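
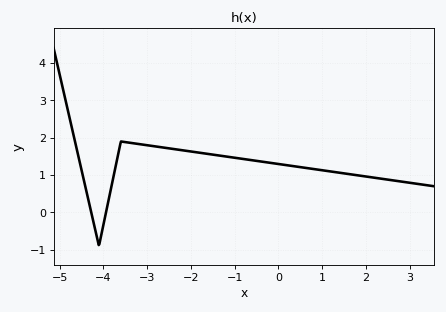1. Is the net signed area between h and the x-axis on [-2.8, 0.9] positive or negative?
positive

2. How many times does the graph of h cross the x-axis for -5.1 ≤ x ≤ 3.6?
2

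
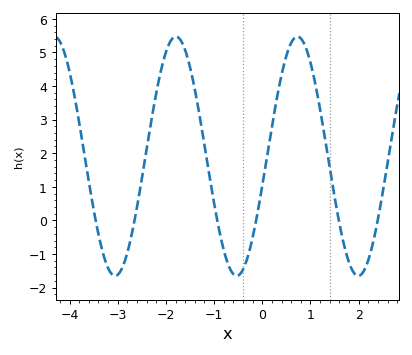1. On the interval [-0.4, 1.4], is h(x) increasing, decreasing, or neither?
neither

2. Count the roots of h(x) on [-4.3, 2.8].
6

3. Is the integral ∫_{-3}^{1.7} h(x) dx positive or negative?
positive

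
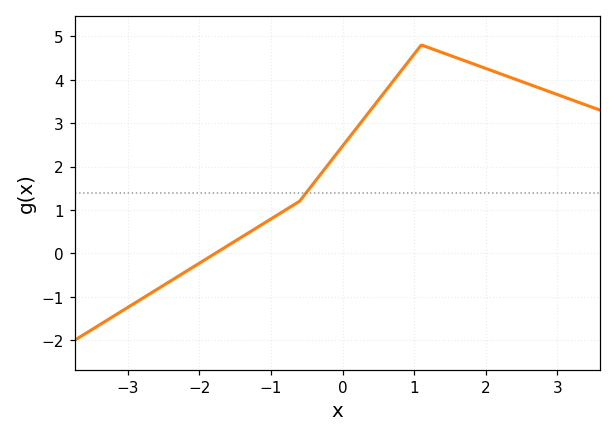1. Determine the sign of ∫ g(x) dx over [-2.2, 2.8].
positive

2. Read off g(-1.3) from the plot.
0.5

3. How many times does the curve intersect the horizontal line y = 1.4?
1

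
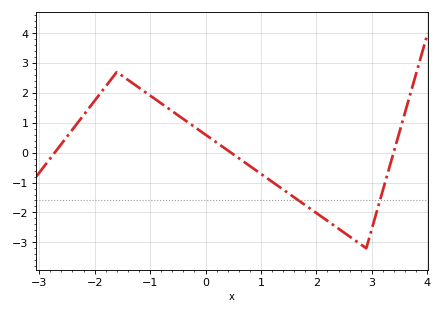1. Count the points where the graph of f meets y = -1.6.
2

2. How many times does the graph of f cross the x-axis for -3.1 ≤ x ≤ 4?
3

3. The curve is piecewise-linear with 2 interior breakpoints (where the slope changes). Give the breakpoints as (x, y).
(-1.6, 2.7); (2.9, -3.2)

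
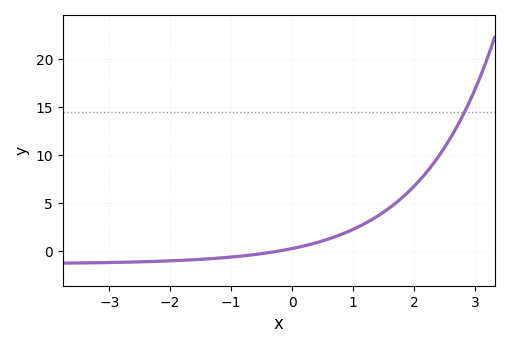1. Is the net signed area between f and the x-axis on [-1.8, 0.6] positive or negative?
negative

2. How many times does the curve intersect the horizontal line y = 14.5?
1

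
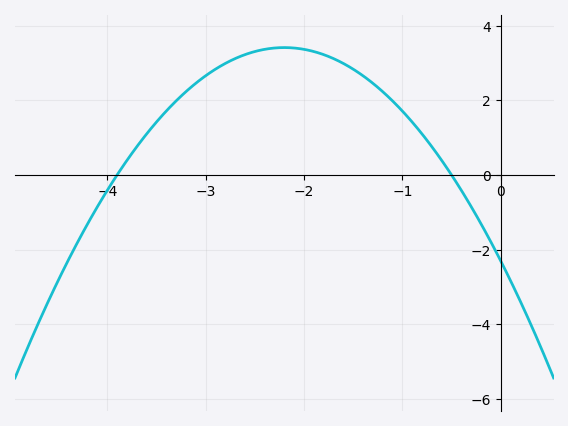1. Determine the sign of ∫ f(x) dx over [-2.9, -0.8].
positive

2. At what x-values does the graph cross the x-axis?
-3.9, -0.5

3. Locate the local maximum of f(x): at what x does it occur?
-2.2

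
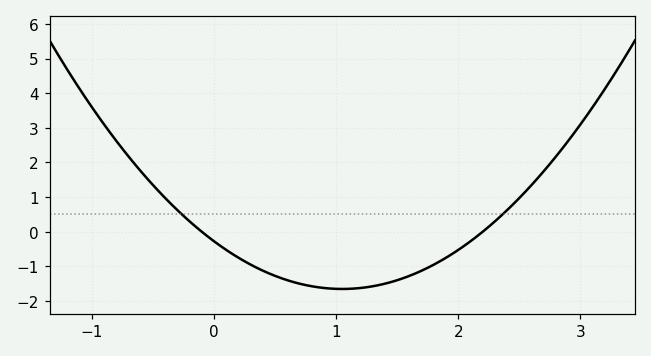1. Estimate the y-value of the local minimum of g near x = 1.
-1.7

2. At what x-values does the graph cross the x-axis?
-0.1, 2.2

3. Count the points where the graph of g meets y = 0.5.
2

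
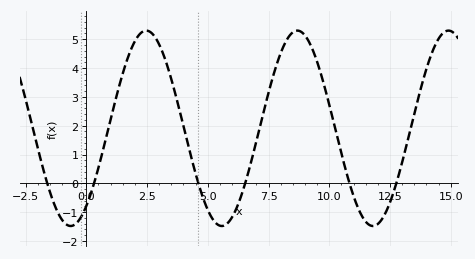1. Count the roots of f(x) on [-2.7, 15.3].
6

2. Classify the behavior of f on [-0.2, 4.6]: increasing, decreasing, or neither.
neither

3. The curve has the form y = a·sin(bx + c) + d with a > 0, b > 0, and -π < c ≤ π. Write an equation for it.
y = 3.39sin(1x - 0.92) + 1.91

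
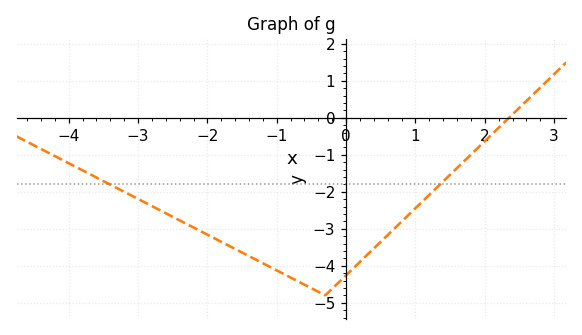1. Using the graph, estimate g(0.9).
-2.6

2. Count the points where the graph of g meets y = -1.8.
2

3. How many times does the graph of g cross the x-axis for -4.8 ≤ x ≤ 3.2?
1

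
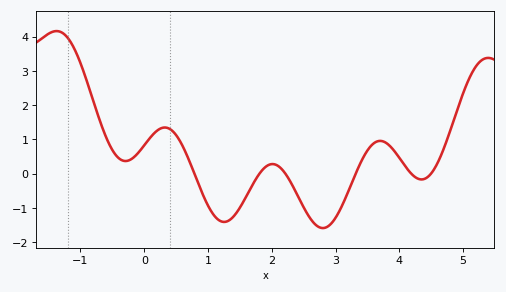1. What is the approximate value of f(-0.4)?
0.453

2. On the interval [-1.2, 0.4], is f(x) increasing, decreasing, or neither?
neither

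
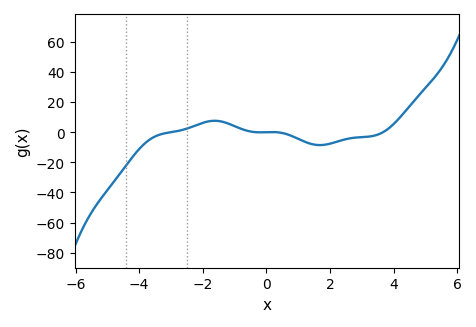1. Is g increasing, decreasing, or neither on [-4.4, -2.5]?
increasing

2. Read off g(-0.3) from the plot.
0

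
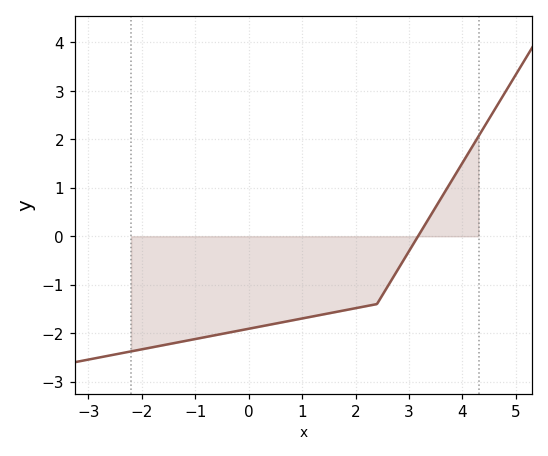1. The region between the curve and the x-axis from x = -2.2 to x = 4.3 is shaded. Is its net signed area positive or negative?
negative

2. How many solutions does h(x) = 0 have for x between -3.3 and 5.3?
1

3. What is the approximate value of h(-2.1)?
-2.4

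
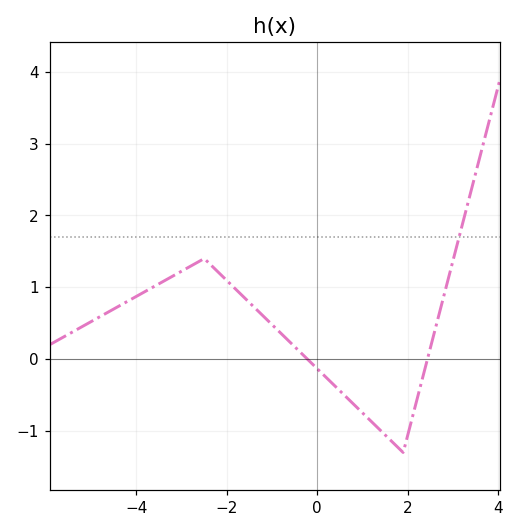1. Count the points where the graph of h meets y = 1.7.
1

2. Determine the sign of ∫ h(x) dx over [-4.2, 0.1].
positive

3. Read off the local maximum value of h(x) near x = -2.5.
1.4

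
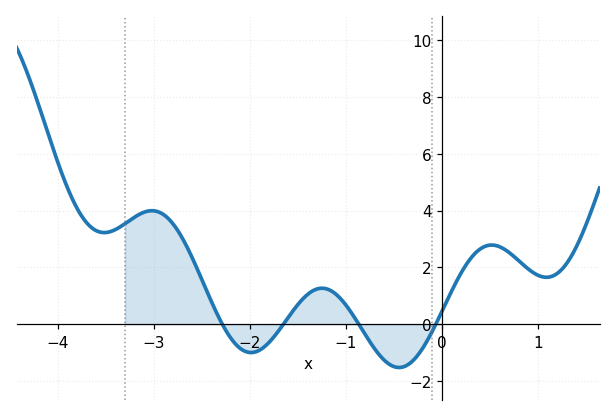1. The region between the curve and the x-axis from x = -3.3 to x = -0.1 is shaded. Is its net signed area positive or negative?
positive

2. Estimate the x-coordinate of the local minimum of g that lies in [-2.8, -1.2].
-1.99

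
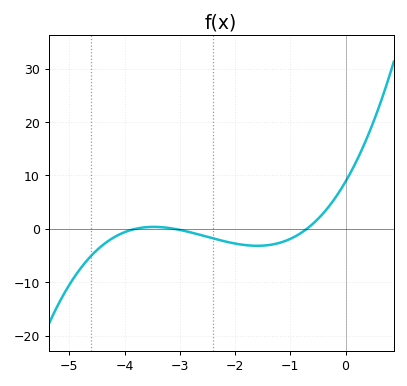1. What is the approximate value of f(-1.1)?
-2.31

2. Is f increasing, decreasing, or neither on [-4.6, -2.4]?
neither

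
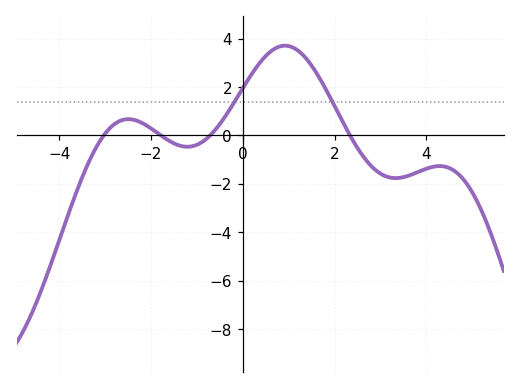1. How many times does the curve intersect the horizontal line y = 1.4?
2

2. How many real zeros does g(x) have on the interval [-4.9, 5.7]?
4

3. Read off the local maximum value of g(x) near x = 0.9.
3.71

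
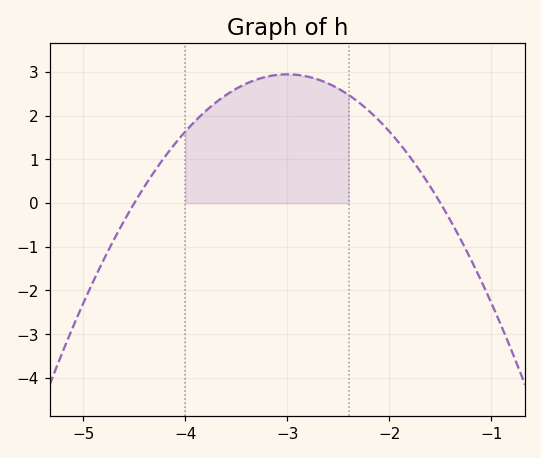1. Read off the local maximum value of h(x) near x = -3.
2.95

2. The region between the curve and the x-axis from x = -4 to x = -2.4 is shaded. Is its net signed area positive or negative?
positive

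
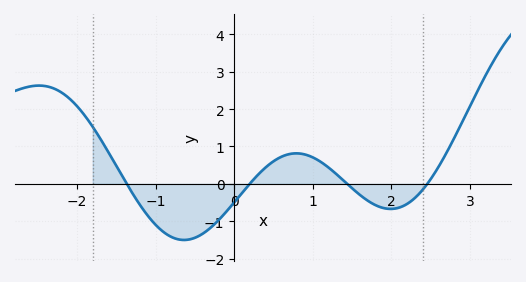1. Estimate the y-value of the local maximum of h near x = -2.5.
2.6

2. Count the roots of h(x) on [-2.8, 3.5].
4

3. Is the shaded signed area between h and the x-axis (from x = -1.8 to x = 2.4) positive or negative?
negative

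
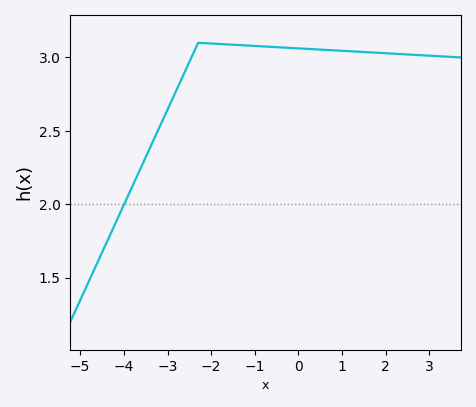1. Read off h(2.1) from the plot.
3.03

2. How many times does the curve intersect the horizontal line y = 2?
1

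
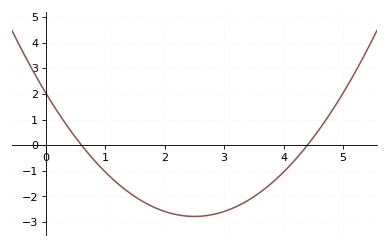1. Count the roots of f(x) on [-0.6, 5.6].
2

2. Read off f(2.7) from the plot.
-2.7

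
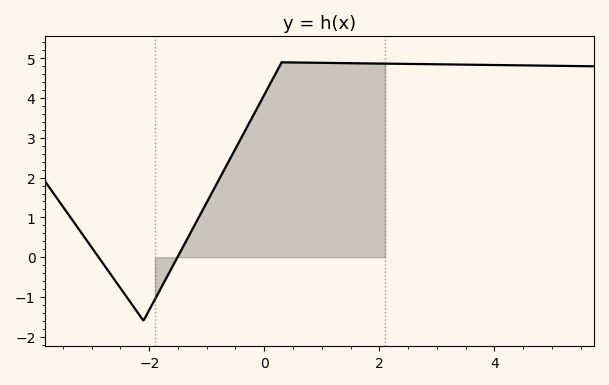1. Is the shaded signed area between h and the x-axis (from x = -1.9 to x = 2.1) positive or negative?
positive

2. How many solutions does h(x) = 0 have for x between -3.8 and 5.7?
2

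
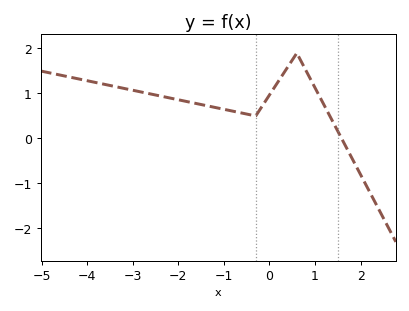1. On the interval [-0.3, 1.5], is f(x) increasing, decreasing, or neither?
neither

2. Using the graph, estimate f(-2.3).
0.924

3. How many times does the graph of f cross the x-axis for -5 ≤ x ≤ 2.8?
1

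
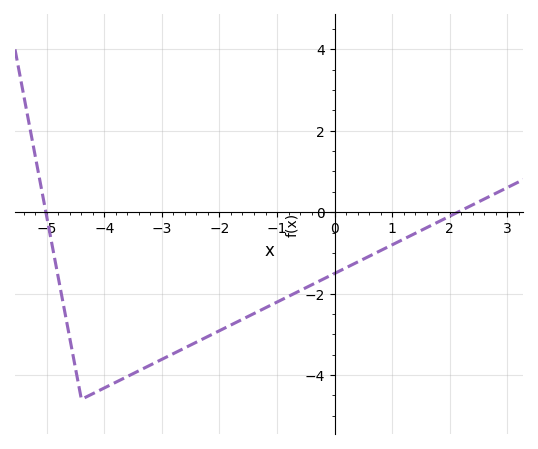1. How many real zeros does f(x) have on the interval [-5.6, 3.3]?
2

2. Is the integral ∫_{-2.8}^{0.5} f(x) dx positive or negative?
negative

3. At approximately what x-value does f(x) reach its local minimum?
-4.4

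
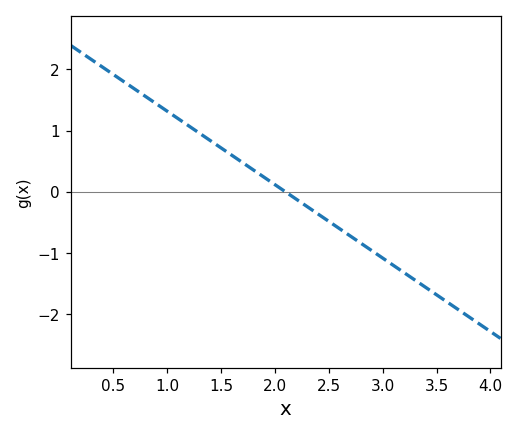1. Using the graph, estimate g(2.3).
-0.2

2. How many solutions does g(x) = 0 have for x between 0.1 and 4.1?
1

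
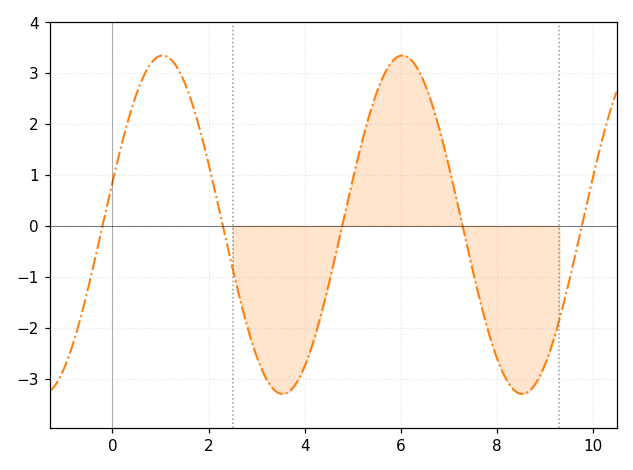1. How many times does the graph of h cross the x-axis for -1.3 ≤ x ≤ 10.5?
5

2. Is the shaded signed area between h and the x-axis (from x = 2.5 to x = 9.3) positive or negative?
negative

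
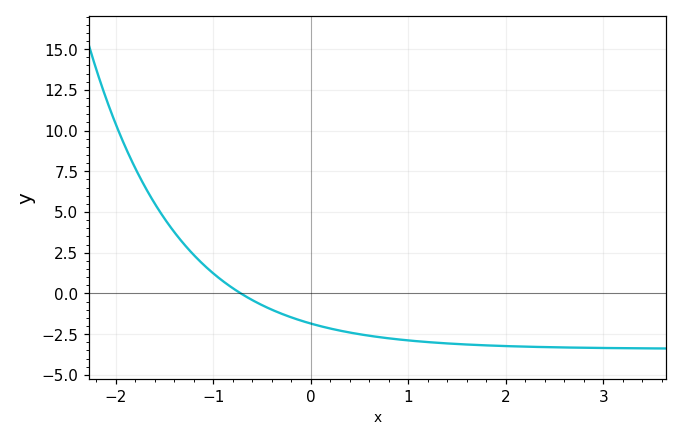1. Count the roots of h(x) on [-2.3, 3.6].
1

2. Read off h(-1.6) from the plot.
5.5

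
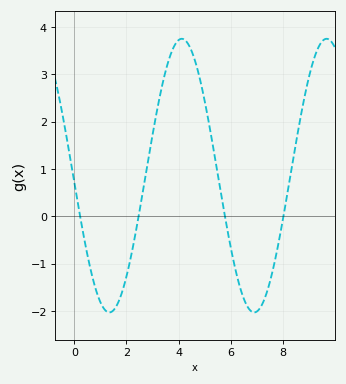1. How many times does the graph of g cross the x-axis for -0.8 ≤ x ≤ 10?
4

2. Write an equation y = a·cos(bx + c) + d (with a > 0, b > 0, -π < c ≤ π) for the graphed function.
y = 2.89cos(1.1x + 1.6) + 0.86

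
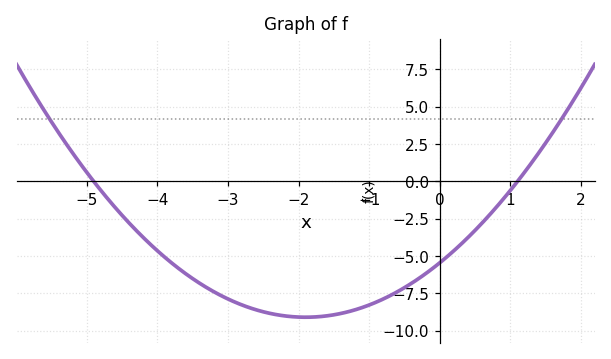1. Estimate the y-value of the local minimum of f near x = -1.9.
-9.09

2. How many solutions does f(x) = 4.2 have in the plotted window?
2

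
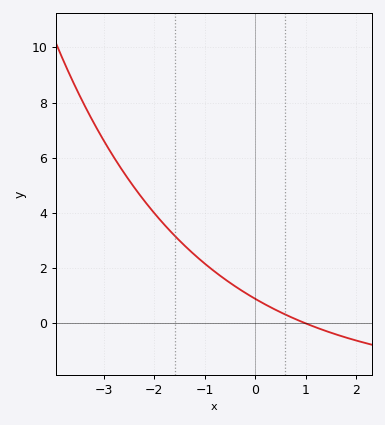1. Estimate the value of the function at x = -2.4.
4.93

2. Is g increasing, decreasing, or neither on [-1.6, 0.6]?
decreasing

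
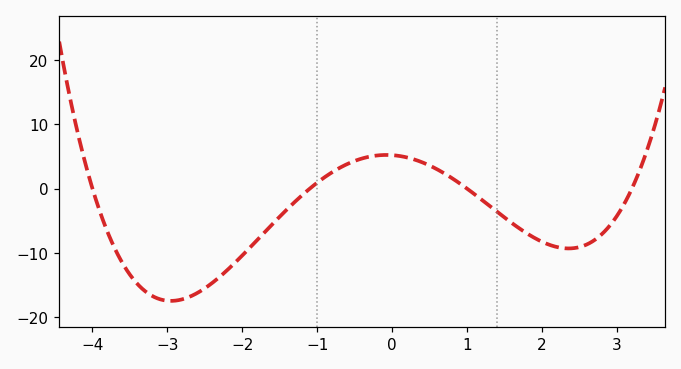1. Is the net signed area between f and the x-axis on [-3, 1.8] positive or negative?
negative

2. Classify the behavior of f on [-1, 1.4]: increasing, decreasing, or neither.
neither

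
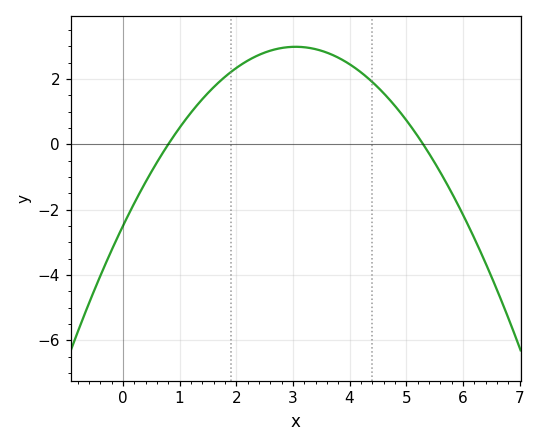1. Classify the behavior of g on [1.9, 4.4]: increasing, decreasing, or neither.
neither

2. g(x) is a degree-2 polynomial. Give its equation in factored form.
y = -0.59(x - 0.8)(x - 5.3)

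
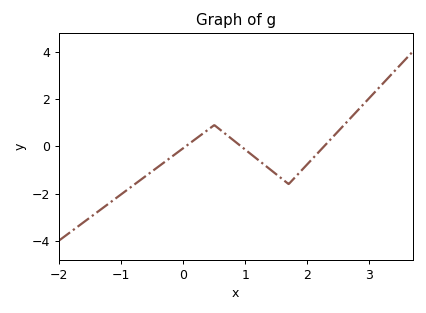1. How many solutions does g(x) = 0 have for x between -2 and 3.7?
3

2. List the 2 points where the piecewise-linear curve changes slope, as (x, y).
(0.5, 0.9); (1.7, -1.6)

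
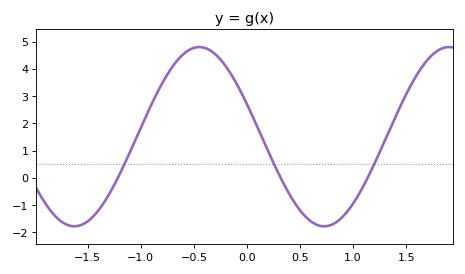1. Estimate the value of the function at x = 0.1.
1.85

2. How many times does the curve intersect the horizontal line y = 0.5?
3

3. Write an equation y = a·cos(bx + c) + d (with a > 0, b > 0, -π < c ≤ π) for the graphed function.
y = 3.29cos(2.67x + 1.2) + 1.51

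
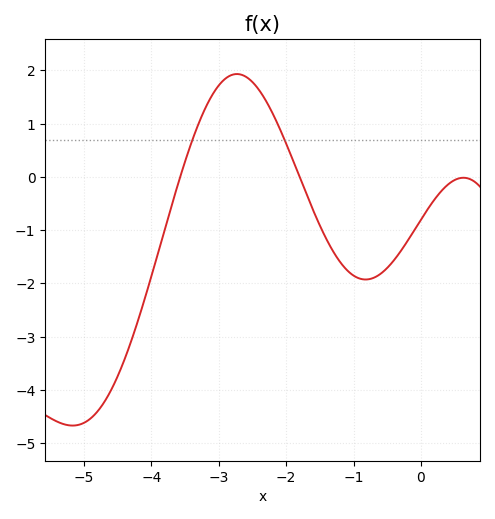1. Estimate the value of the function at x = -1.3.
-1.41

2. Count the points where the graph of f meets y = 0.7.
2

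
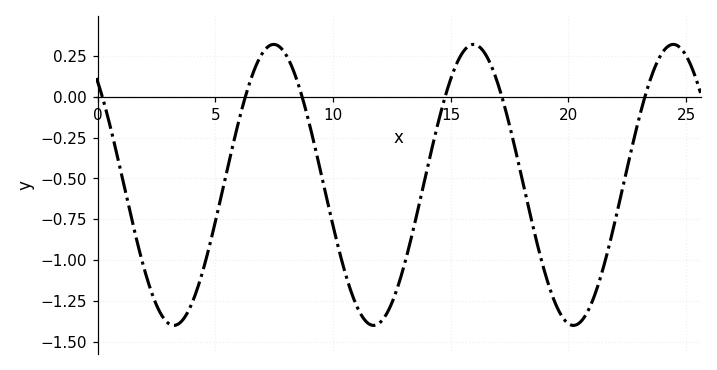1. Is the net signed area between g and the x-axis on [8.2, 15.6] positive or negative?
negative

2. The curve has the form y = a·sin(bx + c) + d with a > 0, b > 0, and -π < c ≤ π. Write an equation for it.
y = 0.86sin(0.74x + 2.32) - 0.54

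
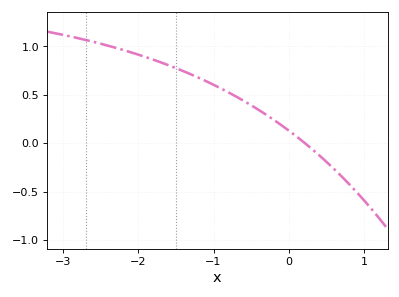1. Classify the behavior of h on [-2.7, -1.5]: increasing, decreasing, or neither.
decreasing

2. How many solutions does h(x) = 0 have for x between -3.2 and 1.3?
1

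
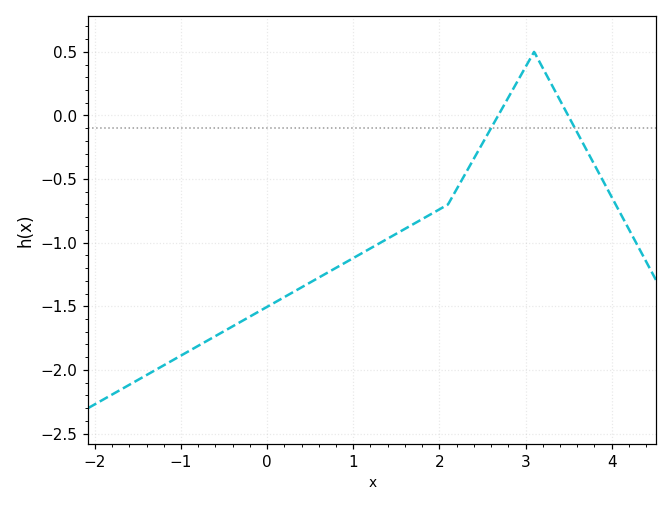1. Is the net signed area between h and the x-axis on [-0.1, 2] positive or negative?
negative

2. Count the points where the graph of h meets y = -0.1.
2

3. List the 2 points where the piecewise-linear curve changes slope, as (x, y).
(2.1, -0.7); (3.1, 0.5)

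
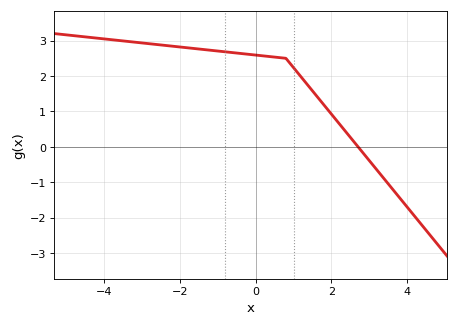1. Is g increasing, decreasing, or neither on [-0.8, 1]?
decreasing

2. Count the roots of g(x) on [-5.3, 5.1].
1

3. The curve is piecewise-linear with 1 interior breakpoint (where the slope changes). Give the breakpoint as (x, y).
(0.8, 2.5)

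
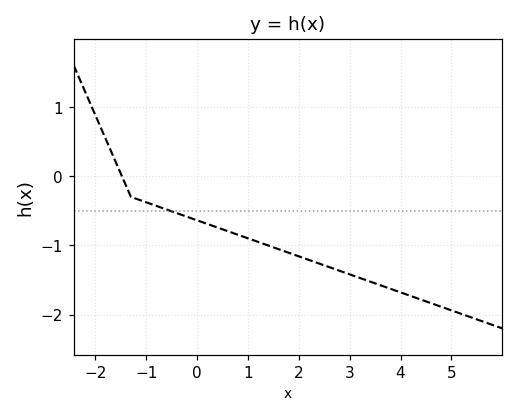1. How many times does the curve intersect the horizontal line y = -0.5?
1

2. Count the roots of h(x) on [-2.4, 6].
1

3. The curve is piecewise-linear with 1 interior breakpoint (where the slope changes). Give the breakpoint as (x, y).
(-1.3, -0.3)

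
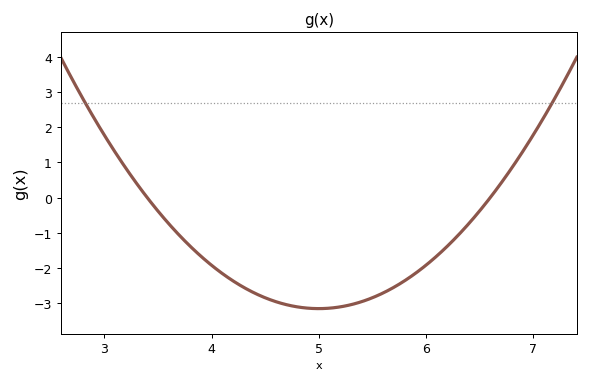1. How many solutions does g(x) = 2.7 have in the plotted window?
2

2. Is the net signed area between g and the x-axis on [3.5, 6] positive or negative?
negative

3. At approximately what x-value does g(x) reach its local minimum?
5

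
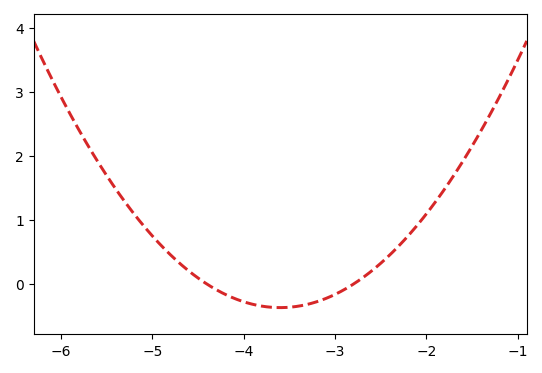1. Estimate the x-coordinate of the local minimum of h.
-3.6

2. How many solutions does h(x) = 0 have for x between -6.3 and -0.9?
2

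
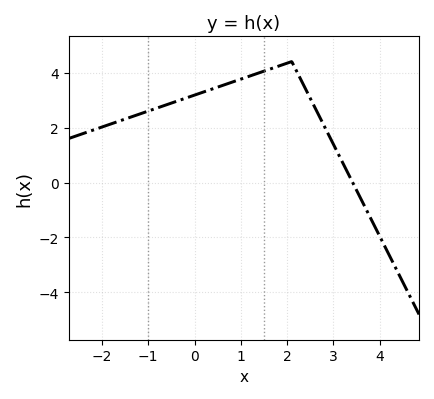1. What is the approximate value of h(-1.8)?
2.13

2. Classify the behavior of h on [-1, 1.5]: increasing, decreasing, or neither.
increasing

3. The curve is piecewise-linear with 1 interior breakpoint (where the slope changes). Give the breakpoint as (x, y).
(2.1, 4.4)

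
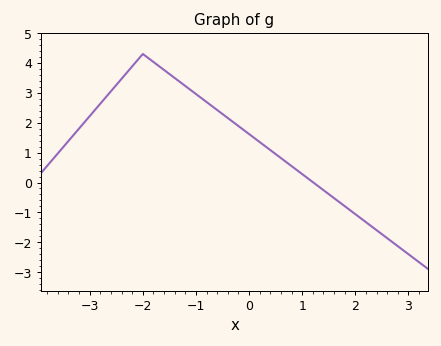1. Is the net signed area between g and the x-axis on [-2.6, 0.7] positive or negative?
positive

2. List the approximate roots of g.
1.2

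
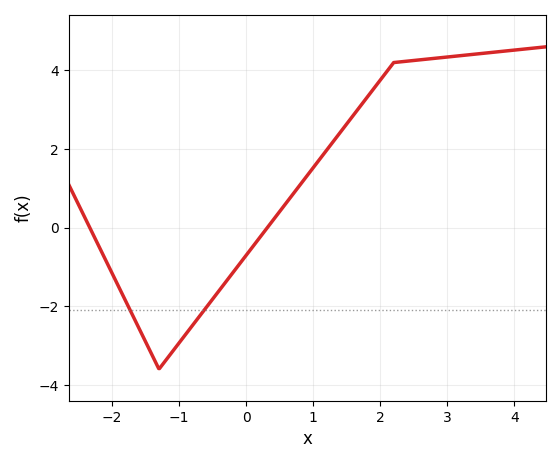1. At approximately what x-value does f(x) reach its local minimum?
-1.3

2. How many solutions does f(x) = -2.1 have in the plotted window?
2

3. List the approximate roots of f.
-2.3, 0.3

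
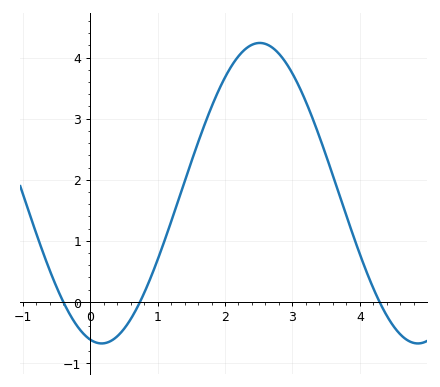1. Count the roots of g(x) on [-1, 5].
3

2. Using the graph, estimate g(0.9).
0.403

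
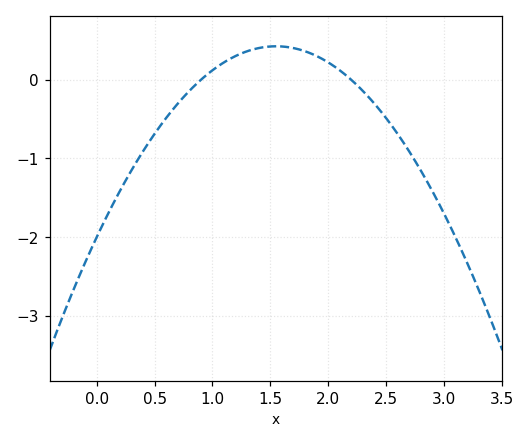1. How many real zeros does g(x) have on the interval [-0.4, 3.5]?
2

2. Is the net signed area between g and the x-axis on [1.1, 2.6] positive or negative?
positive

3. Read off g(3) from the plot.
-1.7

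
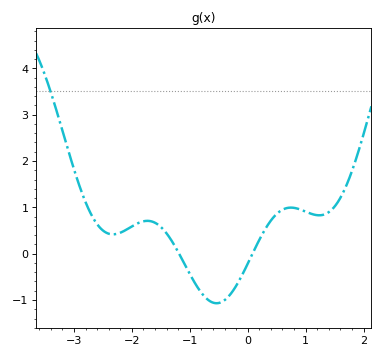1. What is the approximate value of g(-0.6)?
-1.1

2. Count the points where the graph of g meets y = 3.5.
1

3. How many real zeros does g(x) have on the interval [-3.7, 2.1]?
2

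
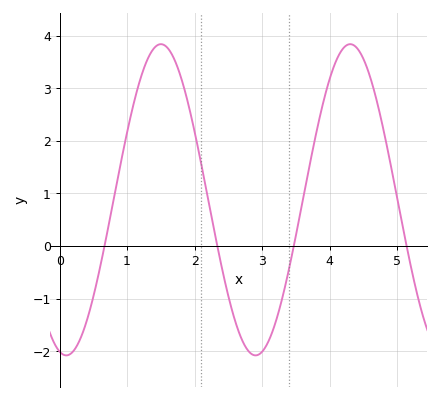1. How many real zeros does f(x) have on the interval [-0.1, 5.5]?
4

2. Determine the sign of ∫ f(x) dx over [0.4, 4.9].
positive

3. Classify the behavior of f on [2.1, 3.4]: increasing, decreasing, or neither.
neither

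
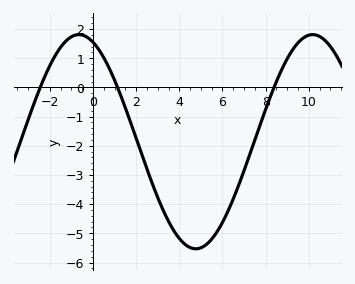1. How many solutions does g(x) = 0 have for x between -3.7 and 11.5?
3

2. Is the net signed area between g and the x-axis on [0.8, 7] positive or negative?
negative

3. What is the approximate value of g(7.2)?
-2.43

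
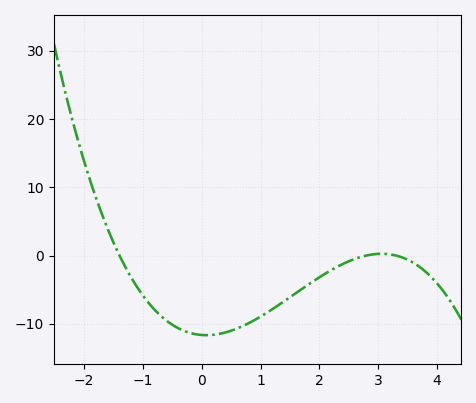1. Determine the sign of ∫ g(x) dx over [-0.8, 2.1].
negative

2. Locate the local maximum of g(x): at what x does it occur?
3.1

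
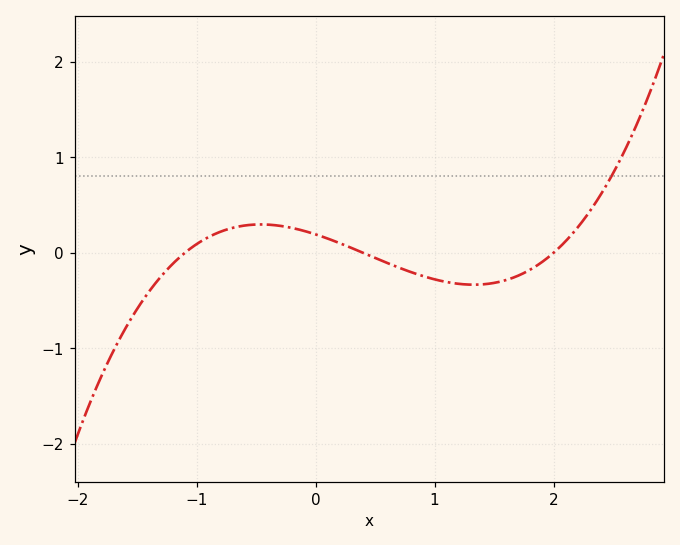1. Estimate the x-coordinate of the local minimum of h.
1.33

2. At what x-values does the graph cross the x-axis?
-1.1, 0.4, 2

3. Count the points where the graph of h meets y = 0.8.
1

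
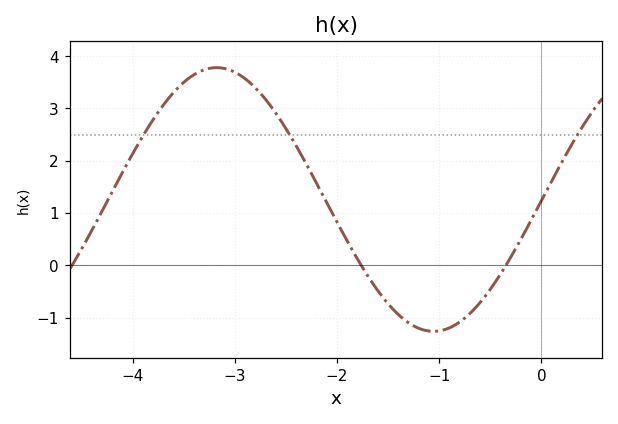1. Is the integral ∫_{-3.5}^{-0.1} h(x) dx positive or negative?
positive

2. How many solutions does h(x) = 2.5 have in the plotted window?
3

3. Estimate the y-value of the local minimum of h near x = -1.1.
-1.26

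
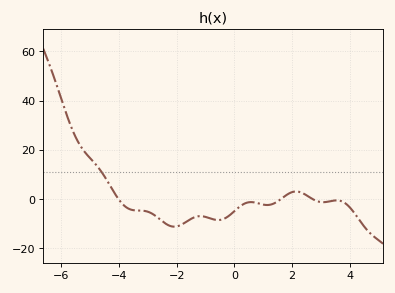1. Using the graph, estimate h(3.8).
-1.29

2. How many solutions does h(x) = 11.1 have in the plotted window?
1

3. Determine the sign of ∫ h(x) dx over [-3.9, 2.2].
negative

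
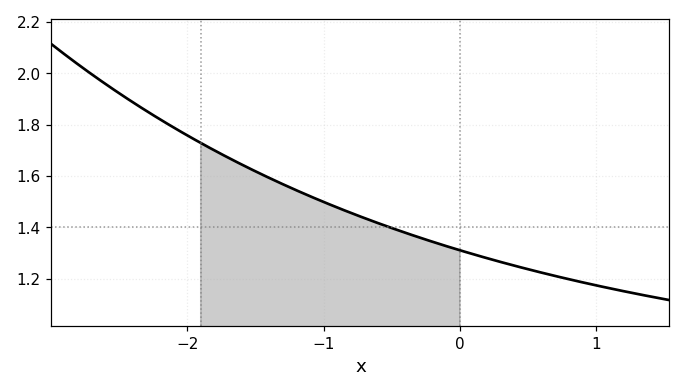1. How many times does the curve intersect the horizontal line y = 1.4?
1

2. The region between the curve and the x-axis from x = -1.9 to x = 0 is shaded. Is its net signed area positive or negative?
positive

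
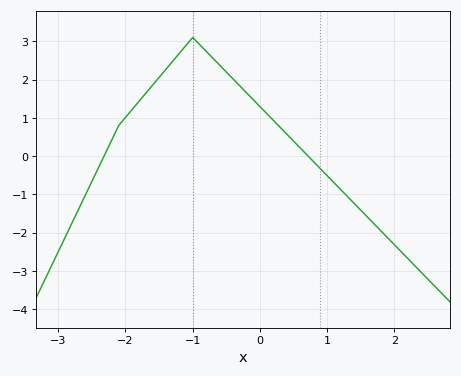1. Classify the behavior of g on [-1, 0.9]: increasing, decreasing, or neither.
decreasing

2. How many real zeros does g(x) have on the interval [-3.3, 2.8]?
2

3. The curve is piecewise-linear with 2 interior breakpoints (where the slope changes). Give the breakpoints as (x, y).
(-2.1, 0.8); (-1, 3.1)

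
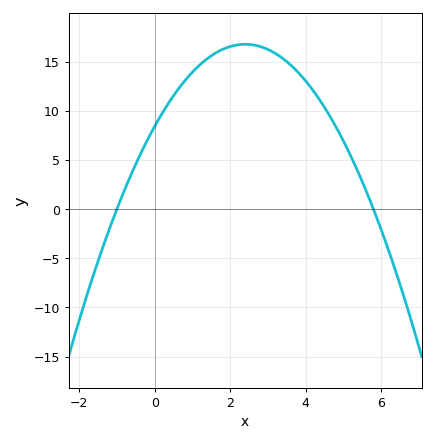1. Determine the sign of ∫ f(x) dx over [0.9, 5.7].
positive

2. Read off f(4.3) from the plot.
11.5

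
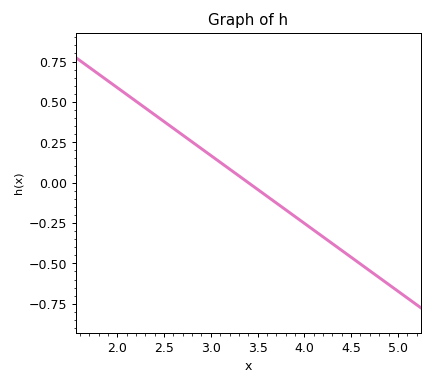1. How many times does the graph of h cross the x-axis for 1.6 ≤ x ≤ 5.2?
1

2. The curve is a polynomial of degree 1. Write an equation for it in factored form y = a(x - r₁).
y = -0.42(x - 3.4)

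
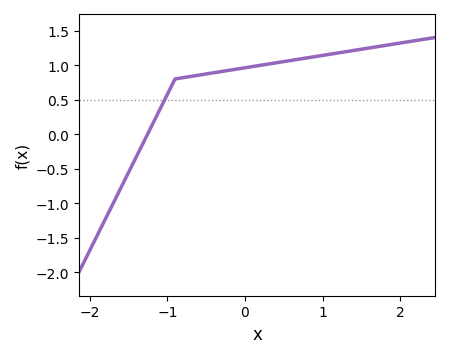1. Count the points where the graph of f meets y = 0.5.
1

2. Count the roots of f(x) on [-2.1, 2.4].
1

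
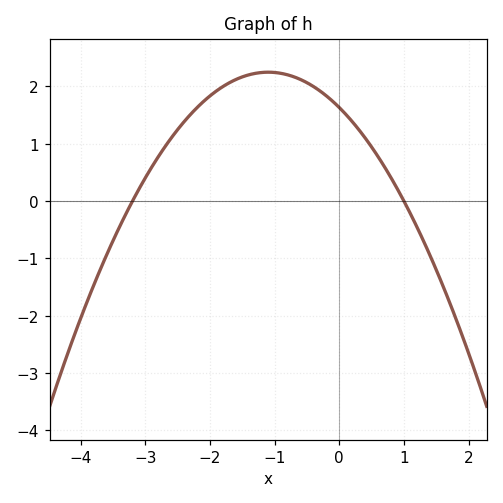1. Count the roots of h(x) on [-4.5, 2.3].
2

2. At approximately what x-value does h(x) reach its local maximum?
-1.1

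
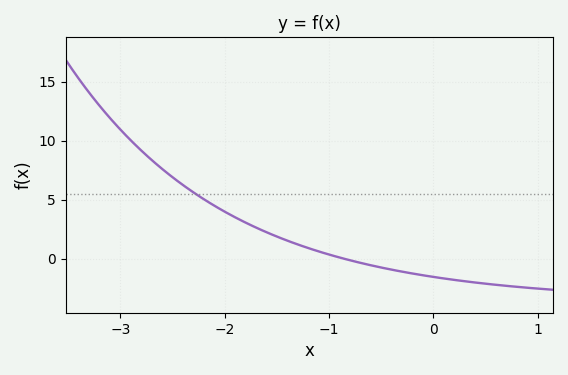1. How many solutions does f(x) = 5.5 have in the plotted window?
1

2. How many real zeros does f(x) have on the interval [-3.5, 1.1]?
1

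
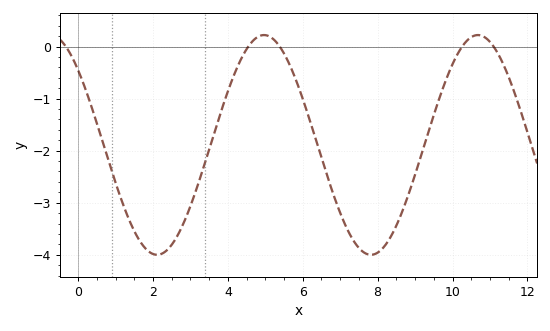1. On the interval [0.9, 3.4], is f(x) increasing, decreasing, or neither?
neither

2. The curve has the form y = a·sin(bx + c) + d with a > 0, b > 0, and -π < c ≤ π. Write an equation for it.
y = 2.11sin(1.1x + 2.4) - 1.89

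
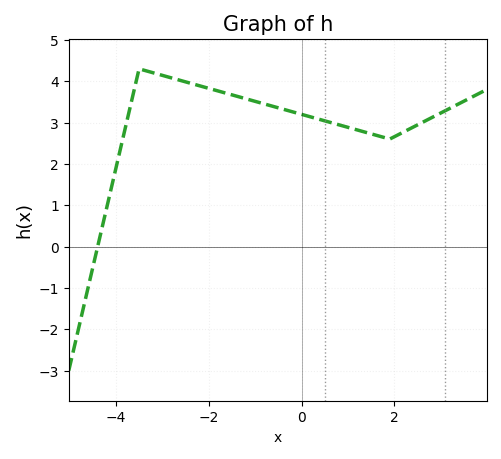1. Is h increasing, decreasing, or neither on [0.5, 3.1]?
neither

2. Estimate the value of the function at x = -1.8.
3.76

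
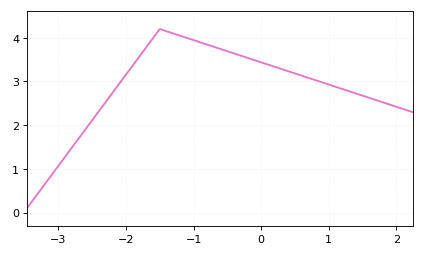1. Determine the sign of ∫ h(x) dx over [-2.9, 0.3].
positive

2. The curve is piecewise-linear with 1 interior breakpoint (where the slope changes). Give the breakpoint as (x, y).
(-1.5, 4.2)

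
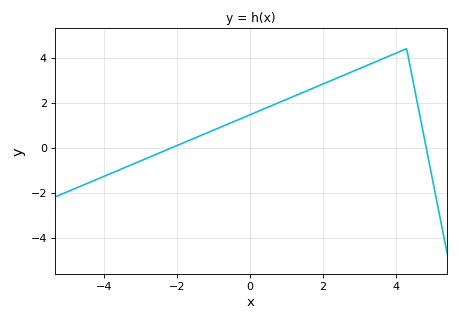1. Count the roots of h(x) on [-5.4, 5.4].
2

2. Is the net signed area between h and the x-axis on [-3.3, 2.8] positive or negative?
positive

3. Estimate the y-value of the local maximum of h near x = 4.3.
4.4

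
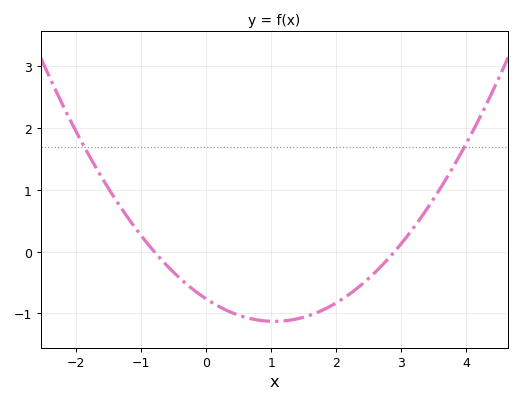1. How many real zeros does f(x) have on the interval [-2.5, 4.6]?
2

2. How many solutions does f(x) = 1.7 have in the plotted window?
2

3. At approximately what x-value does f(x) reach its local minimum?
1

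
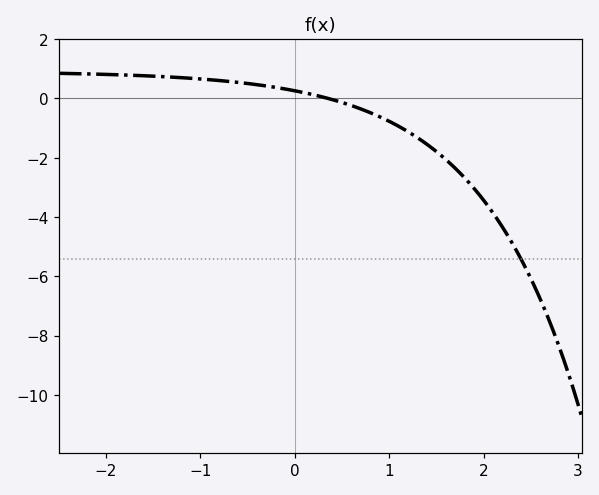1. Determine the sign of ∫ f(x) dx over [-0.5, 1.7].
negative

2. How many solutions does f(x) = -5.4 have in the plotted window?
1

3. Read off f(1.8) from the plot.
-2.68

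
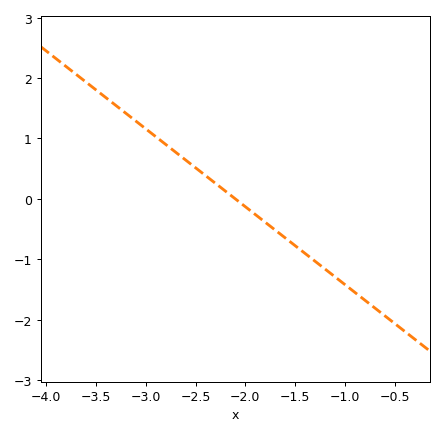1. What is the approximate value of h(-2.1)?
0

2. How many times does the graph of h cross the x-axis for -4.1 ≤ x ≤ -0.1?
1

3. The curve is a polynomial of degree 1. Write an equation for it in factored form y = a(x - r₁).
y = -1.29(x + 2.1)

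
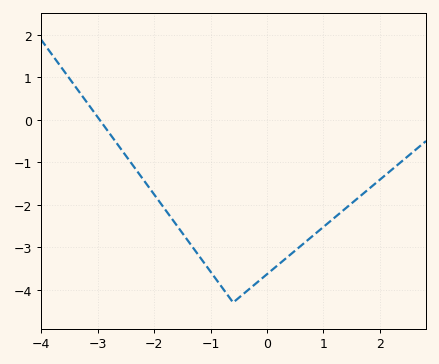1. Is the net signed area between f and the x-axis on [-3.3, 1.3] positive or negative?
negative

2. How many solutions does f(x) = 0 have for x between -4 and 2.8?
1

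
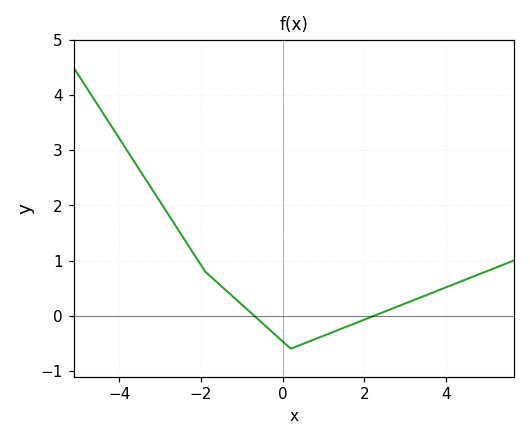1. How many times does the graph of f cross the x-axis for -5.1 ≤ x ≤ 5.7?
2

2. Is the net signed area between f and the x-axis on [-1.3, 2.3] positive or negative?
negative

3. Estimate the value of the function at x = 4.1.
0.542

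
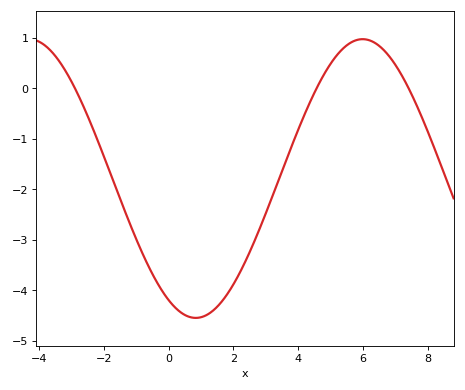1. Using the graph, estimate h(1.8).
-4.1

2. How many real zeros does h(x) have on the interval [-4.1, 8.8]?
3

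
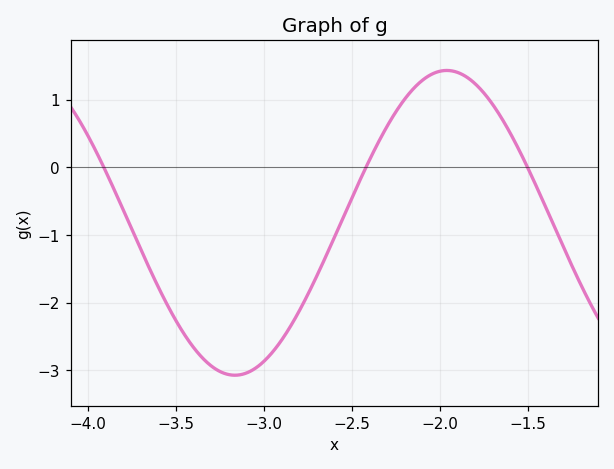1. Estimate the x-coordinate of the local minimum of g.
-3.17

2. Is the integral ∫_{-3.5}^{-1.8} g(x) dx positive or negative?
negative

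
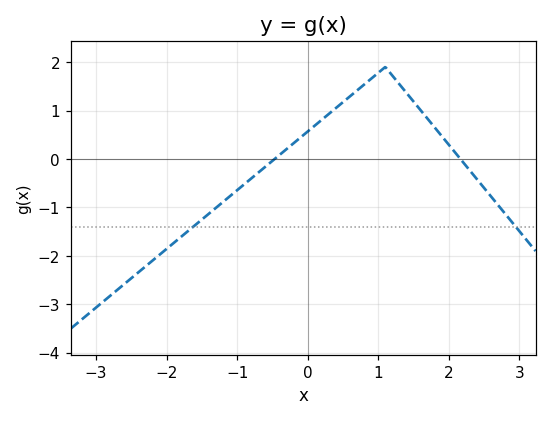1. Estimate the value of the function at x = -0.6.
-0.2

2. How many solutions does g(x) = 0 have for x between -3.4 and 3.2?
2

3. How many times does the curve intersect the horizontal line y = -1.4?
2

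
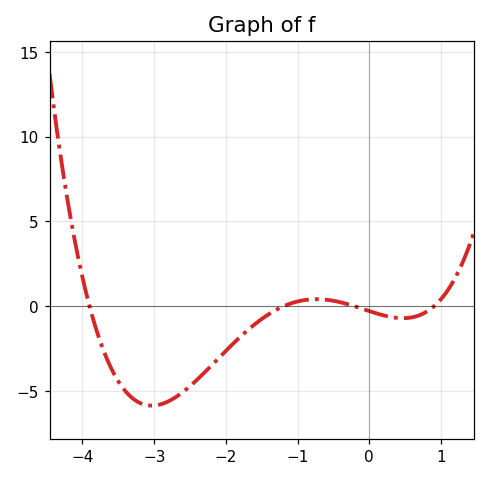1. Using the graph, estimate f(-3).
-6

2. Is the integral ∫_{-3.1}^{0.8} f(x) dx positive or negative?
negative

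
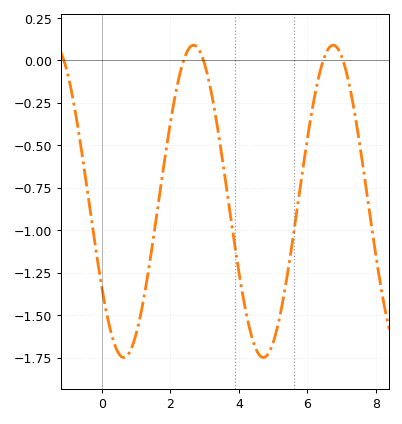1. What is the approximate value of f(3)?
-0.022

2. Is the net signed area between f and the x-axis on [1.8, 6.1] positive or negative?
negative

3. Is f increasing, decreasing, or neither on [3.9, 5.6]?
neither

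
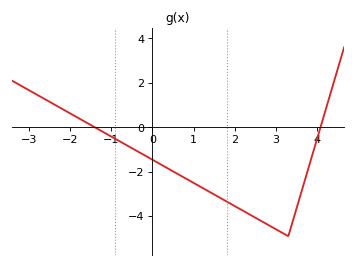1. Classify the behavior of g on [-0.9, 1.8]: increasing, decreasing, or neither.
decreasing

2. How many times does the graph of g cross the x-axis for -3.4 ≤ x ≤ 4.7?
2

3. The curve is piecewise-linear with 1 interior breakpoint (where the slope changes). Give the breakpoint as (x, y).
(3.3, -4.9)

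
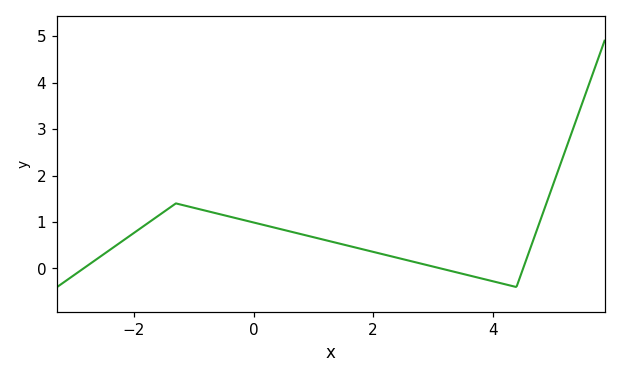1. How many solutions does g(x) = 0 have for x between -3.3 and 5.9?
3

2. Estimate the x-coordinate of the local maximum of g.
-1.3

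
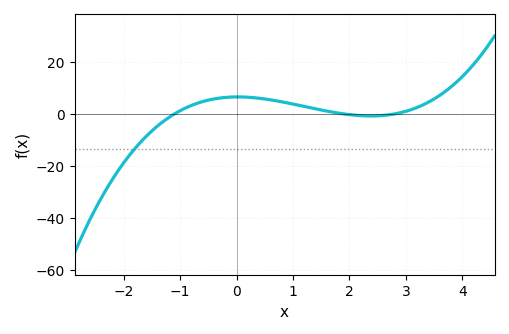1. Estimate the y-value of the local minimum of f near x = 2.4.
-0.786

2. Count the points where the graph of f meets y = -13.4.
1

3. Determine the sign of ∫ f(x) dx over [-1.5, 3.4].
positive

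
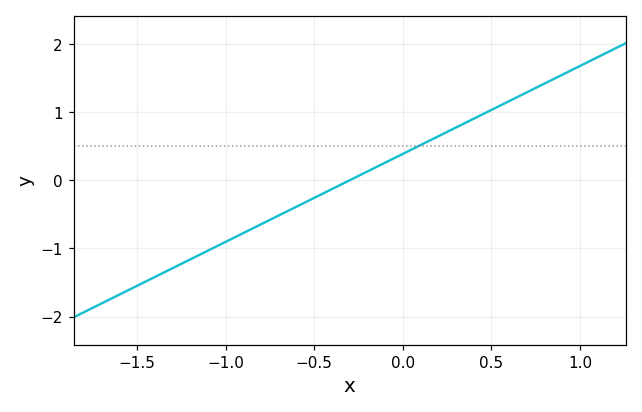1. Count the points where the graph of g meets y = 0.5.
1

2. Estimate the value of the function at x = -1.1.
-1.03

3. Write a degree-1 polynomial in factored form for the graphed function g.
y = 1.29(x + 0.3)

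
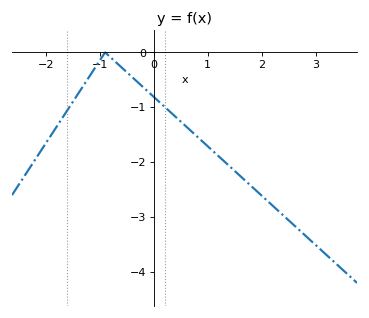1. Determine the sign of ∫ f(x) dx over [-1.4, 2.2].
negative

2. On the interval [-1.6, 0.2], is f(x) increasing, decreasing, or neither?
neither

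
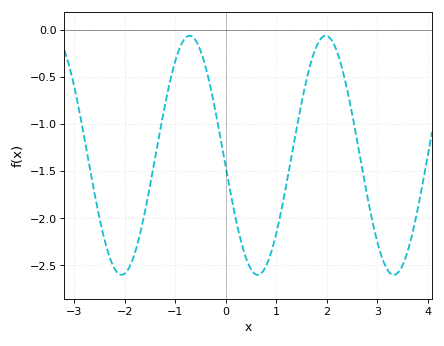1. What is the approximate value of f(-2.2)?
-2.55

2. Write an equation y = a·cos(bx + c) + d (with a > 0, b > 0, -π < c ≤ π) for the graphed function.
y = 1.27cos(2.3x + 1.7) - 1.33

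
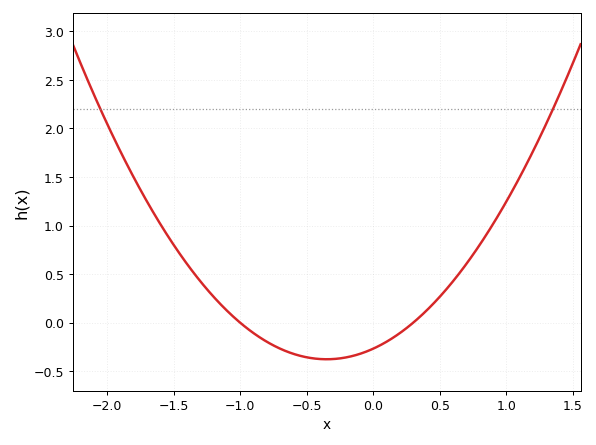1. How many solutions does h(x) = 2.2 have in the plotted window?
2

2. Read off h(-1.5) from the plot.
0.8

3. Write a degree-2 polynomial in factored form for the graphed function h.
y = 0.89(x + 1)(x - 0.3)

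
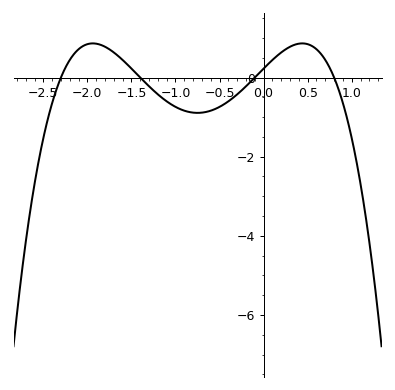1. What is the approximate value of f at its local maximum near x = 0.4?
0.862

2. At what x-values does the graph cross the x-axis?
-2.3, -1.4, -0.1, 0.8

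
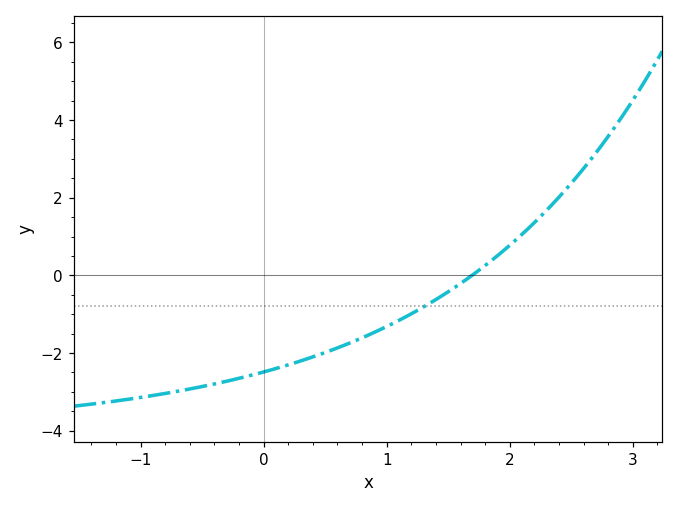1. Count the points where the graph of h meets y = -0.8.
1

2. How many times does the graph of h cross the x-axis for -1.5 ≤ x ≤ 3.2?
1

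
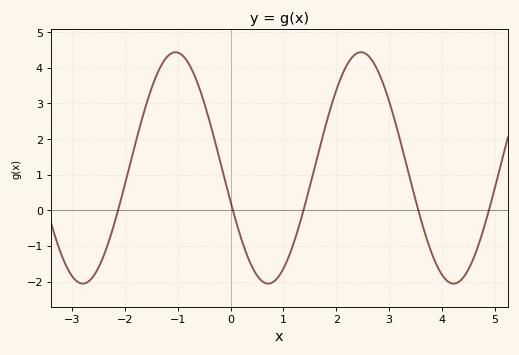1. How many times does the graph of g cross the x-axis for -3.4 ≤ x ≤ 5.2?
5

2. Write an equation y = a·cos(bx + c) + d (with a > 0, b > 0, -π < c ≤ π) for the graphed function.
y = 3.25cos(1.8x + 1.9) + 1.19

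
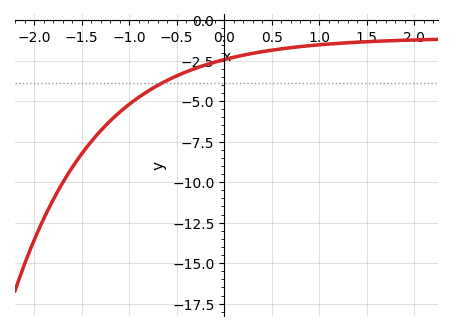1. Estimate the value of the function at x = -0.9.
-4.8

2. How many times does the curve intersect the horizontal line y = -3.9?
1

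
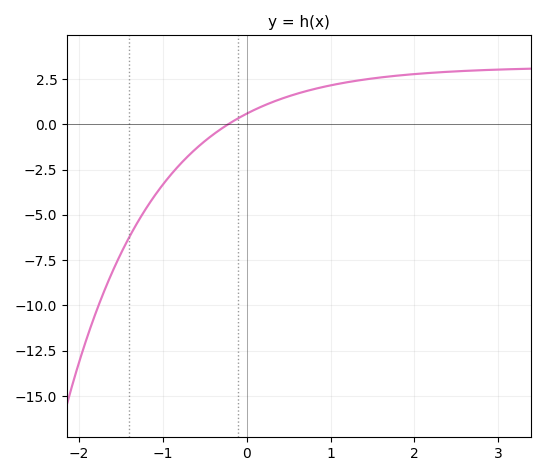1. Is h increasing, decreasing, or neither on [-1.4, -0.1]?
increasing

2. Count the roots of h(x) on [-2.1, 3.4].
1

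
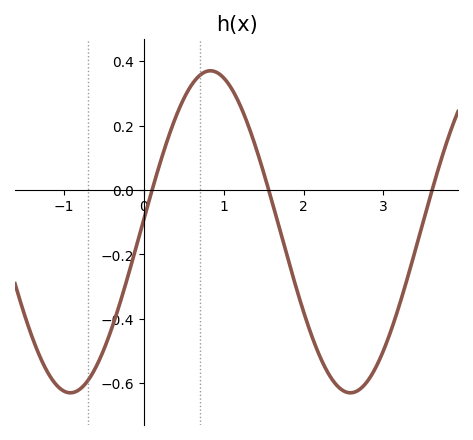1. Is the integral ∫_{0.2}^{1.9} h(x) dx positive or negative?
positive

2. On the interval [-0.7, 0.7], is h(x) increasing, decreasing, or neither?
increasing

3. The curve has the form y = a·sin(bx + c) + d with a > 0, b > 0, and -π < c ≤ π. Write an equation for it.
y = 0.5sin(1.79x + 0.08) - 0.13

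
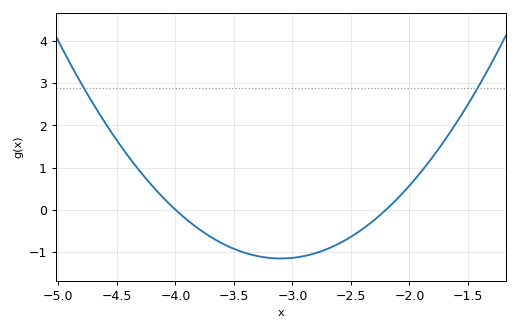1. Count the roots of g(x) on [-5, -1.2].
2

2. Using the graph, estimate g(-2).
0.572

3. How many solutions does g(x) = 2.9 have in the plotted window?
2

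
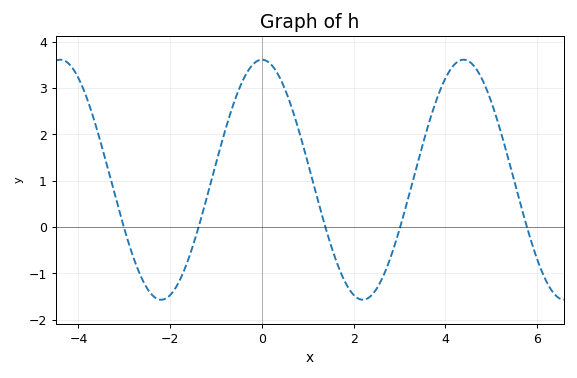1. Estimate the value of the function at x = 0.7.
2.4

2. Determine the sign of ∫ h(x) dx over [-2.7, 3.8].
positive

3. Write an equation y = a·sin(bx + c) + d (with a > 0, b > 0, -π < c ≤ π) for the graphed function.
y = 2.59sin(1.4x + 1.6) + 1.02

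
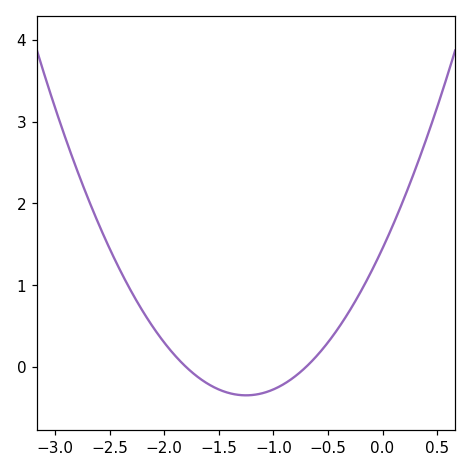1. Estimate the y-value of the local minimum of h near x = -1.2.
-0.3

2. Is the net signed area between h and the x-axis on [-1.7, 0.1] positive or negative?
positive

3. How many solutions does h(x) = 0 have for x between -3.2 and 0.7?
2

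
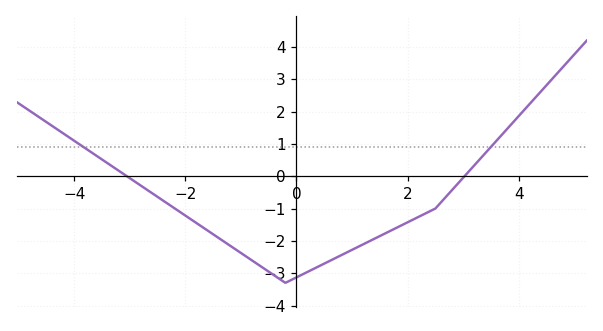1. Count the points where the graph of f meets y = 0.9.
2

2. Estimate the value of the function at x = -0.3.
-3.18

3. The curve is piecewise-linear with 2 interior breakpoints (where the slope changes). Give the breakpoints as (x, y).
(-0.2, -3.3); (2.5, -1)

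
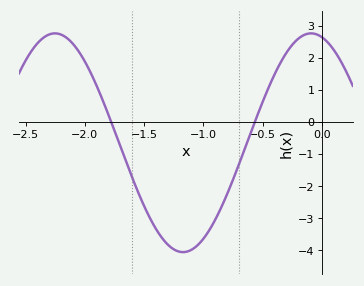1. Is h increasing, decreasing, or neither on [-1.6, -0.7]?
neither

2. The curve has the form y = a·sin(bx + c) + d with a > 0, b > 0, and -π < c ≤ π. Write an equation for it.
y = 3.41sin(2.91x + 1.84) - 0.65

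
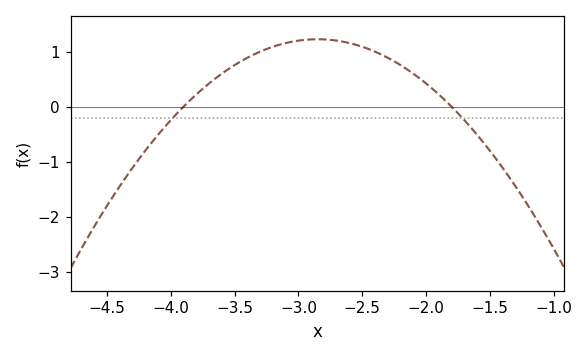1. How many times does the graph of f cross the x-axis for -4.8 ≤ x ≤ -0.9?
2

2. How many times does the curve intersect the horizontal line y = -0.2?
2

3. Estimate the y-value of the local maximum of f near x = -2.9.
1.2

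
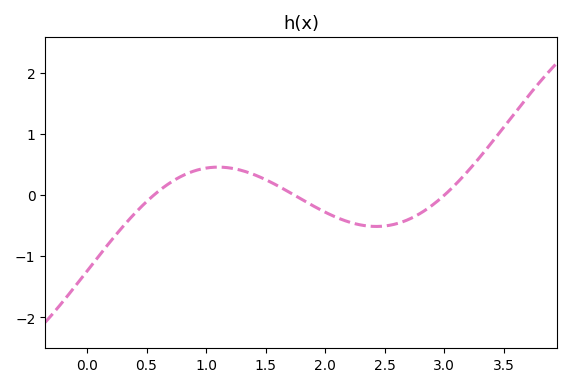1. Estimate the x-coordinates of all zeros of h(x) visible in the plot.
0.559, 1.74, 3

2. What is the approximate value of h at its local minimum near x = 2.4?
-0.51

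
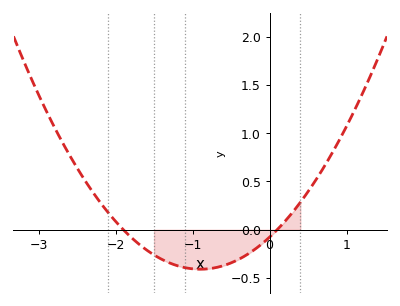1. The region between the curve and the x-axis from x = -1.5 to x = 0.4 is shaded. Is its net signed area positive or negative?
negative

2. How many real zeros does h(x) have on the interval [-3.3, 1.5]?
2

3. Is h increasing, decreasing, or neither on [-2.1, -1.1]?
decreasing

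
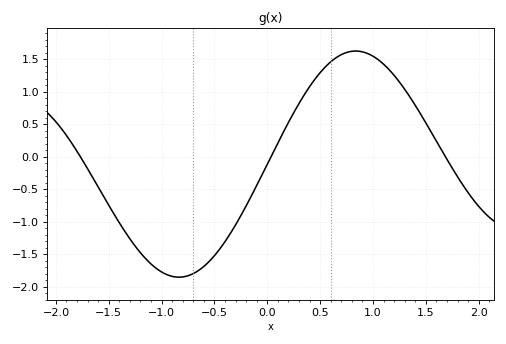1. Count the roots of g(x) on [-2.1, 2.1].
3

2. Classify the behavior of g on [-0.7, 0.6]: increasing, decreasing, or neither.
increasing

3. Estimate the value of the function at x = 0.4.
1.08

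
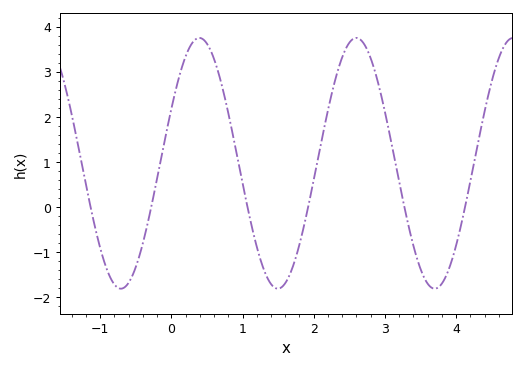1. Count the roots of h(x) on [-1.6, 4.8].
6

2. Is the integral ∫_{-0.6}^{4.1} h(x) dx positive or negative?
positive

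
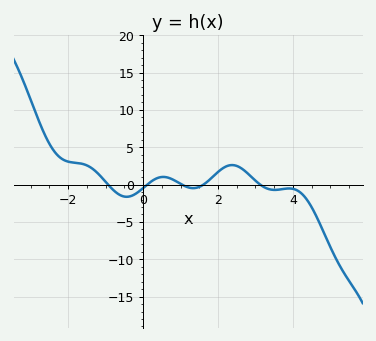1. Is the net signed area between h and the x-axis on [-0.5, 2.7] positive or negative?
positive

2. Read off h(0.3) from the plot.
0.675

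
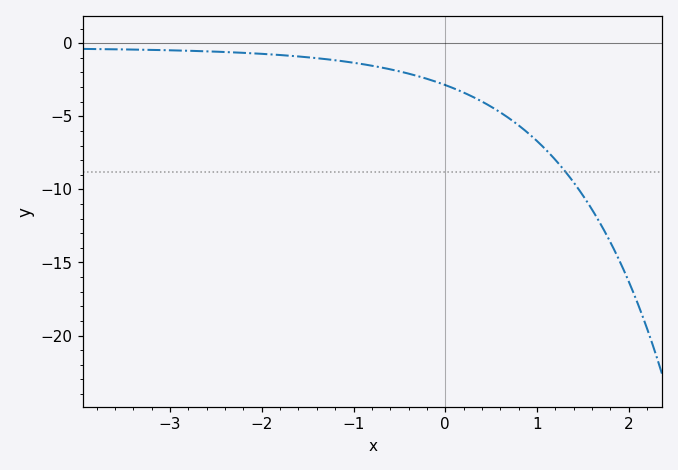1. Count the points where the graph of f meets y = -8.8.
1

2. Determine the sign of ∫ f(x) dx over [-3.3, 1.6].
negative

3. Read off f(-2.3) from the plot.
-0.626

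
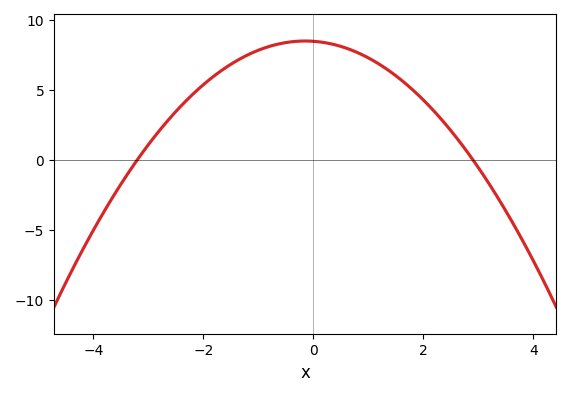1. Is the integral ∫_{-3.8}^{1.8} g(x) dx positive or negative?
positive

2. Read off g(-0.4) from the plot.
8.41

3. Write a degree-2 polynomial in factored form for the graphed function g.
y = -0.91(x + 3.2)(x - 2.9)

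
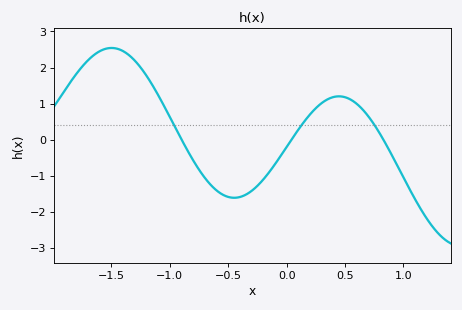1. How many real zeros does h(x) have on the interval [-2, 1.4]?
3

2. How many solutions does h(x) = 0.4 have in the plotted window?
3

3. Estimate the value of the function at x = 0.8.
0.2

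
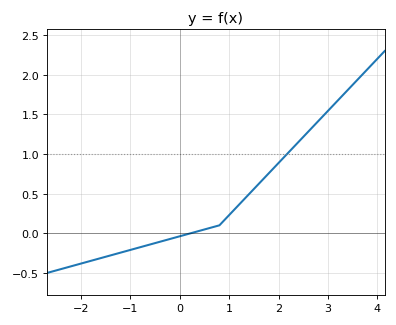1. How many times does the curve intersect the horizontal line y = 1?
1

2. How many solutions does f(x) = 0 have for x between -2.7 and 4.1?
1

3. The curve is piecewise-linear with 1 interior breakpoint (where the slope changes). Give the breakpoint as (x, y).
(0.8, 0.1)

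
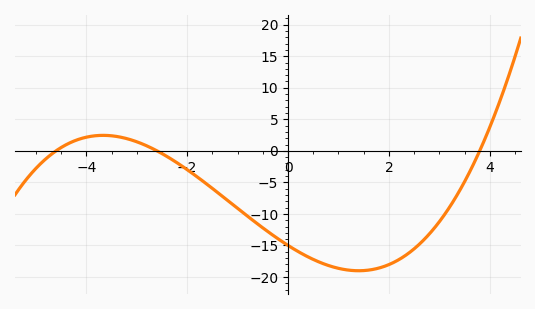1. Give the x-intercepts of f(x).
-4.6, -2.6, 3.8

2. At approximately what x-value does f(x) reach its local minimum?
1.4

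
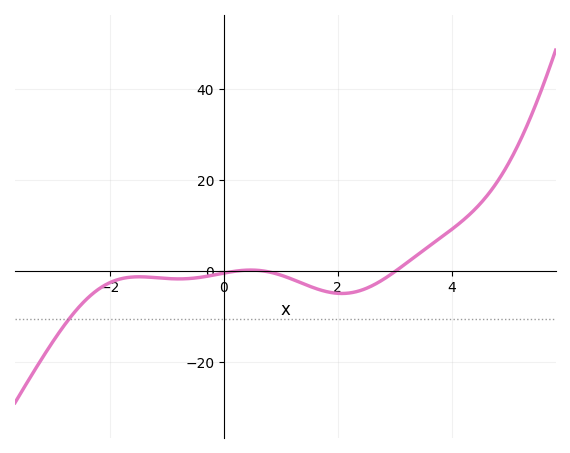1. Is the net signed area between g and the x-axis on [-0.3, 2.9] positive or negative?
negative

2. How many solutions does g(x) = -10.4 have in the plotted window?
1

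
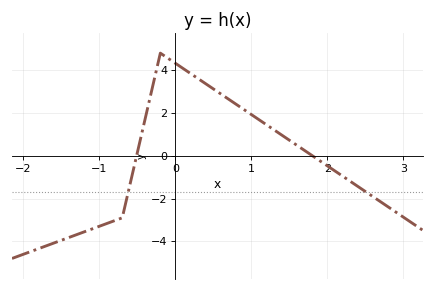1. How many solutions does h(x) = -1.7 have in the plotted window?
2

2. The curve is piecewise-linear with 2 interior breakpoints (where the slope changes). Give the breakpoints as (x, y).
(-0.7, -2.9); (-0.2, 4.8)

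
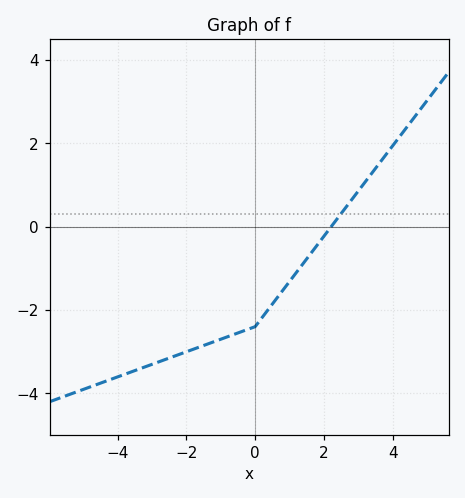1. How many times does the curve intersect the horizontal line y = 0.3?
1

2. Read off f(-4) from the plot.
-3.6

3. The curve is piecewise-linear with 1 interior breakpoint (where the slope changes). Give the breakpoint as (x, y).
(0, -2.4)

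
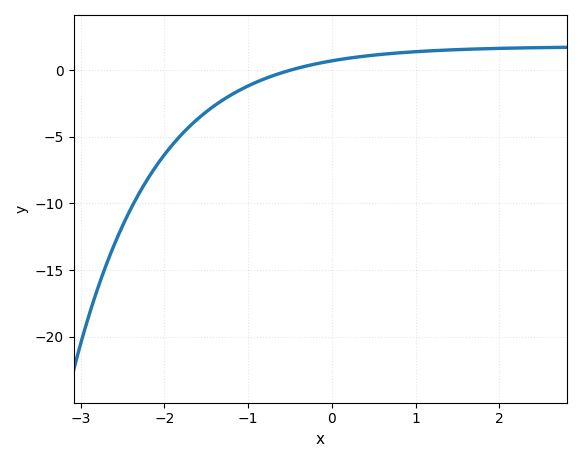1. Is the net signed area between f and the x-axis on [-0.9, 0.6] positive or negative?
positive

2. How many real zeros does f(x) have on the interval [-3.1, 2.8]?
1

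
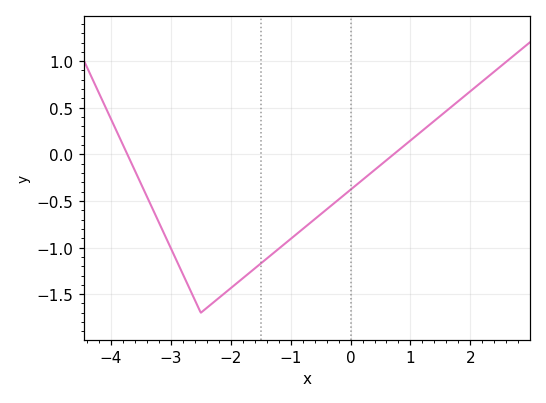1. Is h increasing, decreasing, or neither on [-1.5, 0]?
increasing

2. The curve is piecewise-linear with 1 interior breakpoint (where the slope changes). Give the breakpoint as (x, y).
(-2.5, -1.7)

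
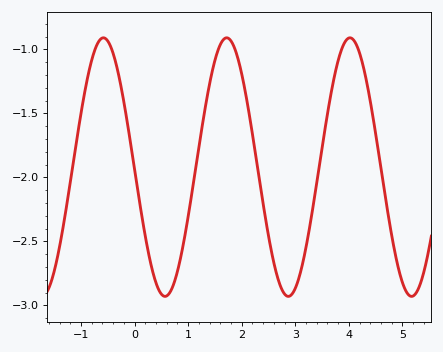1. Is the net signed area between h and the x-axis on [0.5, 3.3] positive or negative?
negative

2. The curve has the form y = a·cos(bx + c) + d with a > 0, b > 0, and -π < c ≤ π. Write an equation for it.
y = 1.01cos(2.7x + 1.6) - 1.92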